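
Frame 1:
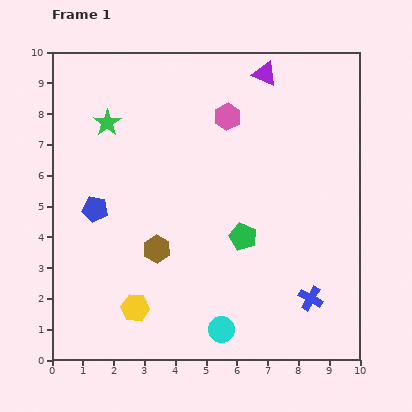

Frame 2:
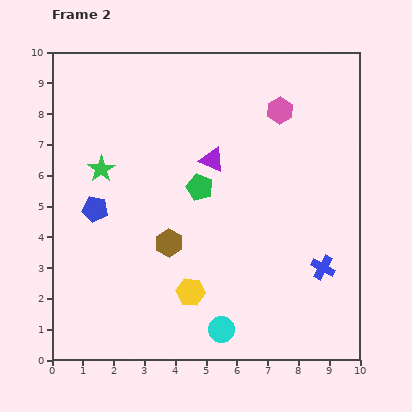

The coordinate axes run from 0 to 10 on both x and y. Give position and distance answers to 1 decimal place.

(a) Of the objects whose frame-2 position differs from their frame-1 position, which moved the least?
the brown hexagon

(moved 0.4)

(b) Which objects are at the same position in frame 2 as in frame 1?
the cyan circle, the blue pentagon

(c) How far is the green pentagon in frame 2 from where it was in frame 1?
2.1

The green pentagon moved from (6.2, 4.0) to (4.8, 5.6), a distance of √(1.4² + 1.6²) ≈ 2.1.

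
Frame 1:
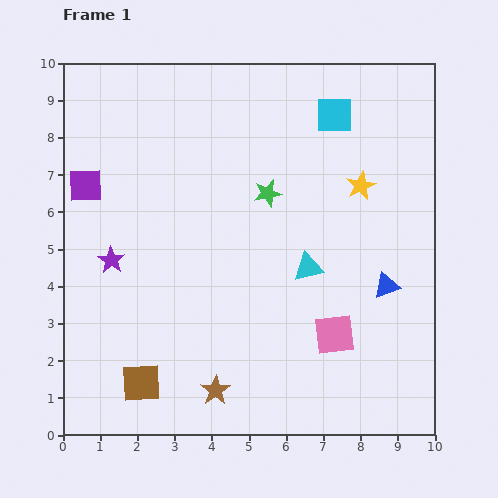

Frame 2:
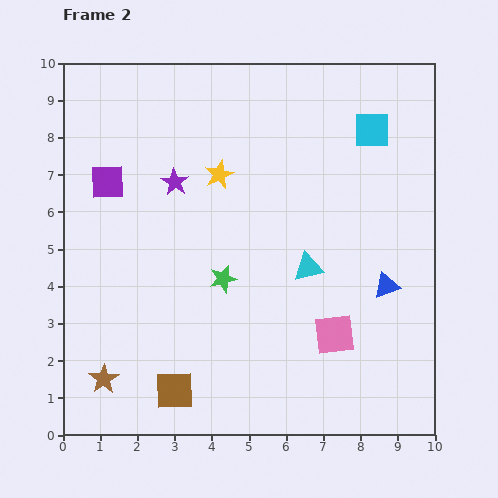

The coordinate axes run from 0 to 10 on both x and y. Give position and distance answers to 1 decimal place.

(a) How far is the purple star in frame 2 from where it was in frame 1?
2.7

The purple star moved from (1.3, 4.7) to (3.0, 6.8), a distance of √(1.7² + 2.1²) ≈ 2.7.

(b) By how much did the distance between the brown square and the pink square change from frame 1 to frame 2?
-0.8

Distance in frame 1: 5.4. Distance in frame 2: 4.6.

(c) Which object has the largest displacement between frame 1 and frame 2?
the yellow star

(moved 3.8; next 3.0)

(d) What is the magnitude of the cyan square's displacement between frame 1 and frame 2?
1.1

The cyan square moved from (7.3, 8.6) to (8.3, 8.2), a distance of √(1.0² + 0.4²) ≈ 1.1.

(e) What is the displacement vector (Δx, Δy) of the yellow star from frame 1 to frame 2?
(-3.8, 0.3)

The yellow star was at (8.0, 6.7) in frame 1 and (4.2, 7.0) in frame 2.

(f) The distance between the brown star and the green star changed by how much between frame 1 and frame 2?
-1.3

Distance in frame 1: 5.5. Distance in frame 2: 4.2.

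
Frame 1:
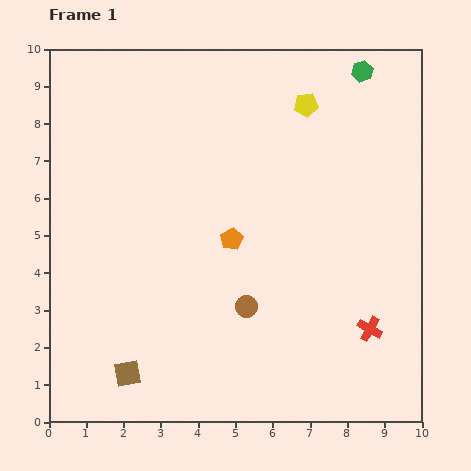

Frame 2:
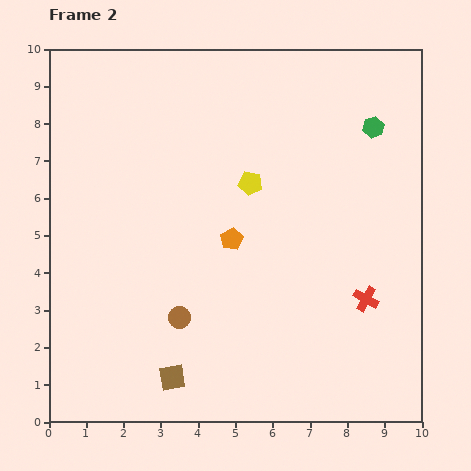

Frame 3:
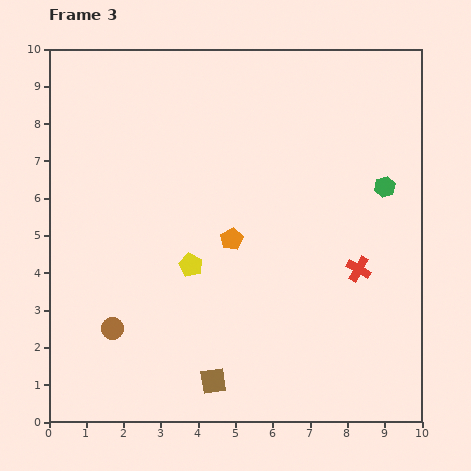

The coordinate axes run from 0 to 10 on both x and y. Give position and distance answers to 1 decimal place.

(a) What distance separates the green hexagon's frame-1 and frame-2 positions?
1.5

The green hexagon moved from (8.4, 9.4) to (8.7, 7.9), a distance of √(0.3² + 1.5²) ≈ 1.5.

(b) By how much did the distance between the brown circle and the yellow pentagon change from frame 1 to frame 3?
-2.9

Distance in frame 1: 5.6. Distance in frame 3: 2.7.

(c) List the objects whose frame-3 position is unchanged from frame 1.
the orange pentagon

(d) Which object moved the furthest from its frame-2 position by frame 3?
the yellow pentagon

(moved 2.7; next 1.8)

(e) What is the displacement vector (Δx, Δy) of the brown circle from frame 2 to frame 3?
(-1.8, -0.3)

The brown circle was at (3.5, 2.8) in frame 2 and (1.7, 2.5) in frame 3.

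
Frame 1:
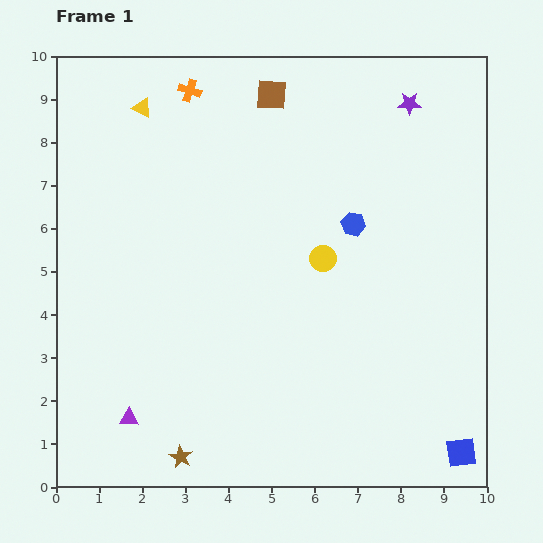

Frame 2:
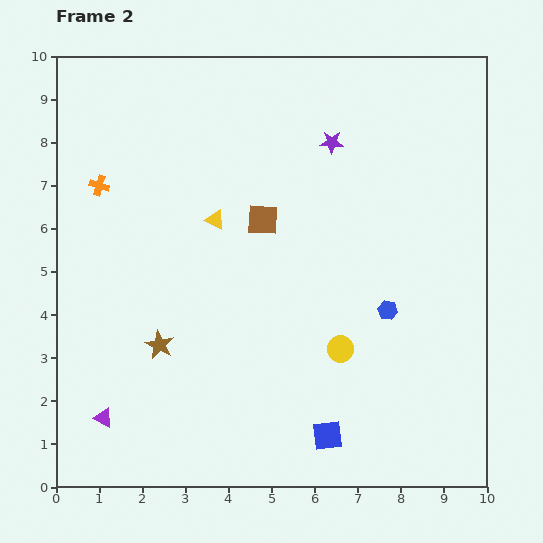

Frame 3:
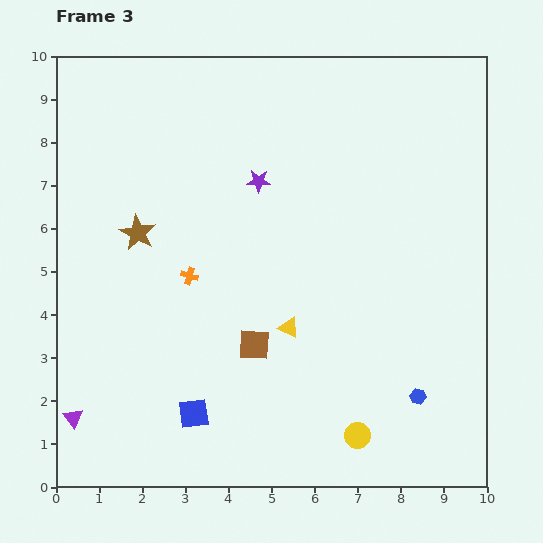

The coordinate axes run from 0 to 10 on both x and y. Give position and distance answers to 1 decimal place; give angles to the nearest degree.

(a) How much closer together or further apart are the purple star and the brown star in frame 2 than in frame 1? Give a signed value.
-3.6

Distance in frame 1: 9.8. Distance in frame 2: 6.2.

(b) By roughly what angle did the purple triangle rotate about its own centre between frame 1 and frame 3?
49° clockwise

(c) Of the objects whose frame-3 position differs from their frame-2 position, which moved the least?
the purple triangle

(moved 0.7)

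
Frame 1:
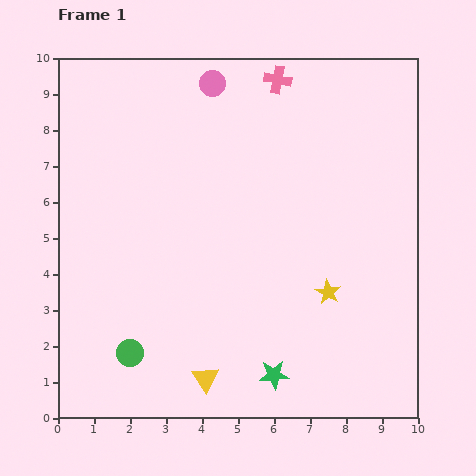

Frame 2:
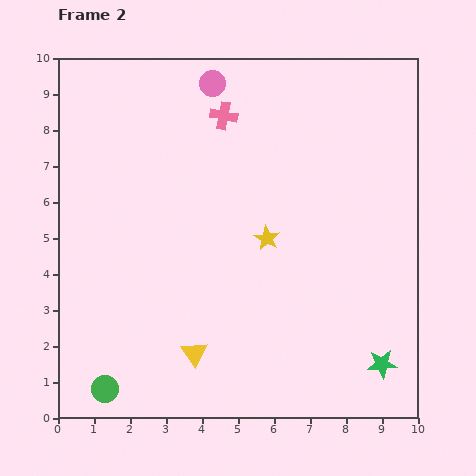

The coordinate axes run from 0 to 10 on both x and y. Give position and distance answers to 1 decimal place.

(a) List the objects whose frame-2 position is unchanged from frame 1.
the pink circle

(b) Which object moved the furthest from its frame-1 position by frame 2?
the green star

(moved 3.0; next 2.3)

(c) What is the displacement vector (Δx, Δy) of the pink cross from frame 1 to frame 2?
(-1.5, -1.0)

The pink cross was at (6.1, 9.4) in frame 1 and (4.6, 8.4) in frame 2.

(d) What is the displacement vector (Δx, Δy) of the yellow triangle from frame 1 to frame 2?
(-0.3, 0.7)

The yellow triangle was at (4.1, 1.1) in frame 1 and (3.8, 1.8) in frame 2.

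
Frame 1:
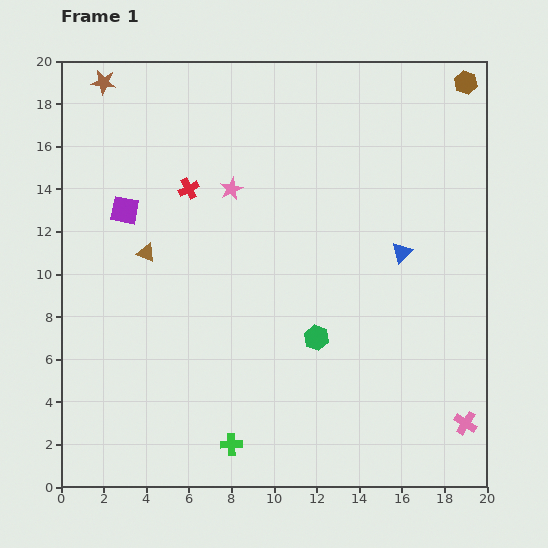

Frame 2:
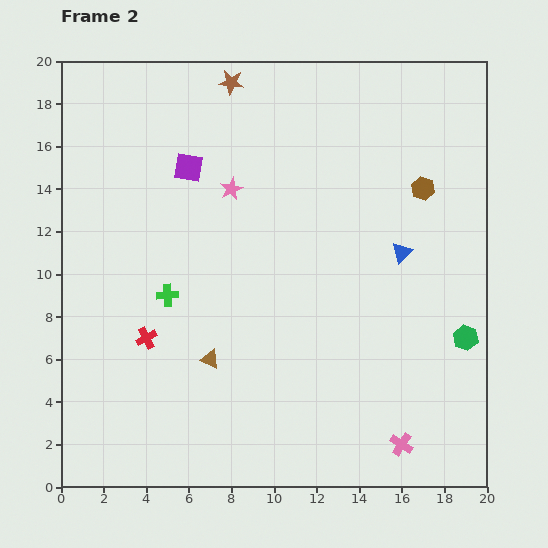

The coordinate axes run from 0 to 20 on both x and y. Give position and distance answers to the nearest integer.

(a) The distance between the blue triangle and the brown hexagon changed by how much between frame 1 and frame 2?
-6

Distance in frame 1: 9. Distance in frame 2: 3.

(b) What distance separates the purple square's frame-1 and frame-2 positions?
4

The purple square moved from (3, 13) to (6, 15), a distance of √(3² + 2²) ≈ 4.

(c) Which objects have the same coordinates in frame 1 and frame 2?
the pink star, the blue triangle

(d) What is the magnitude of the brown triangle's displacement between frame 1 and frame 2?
6

The brown triangle moved from (4, 11) to (7, 6), a distance of √(3² + 5²) ≈ 6.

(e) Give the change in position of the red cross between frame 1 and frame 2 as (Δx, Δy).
(-2, -7)

The red cross was at (6, 14) in frame 1 and (4, 7) in frame 2.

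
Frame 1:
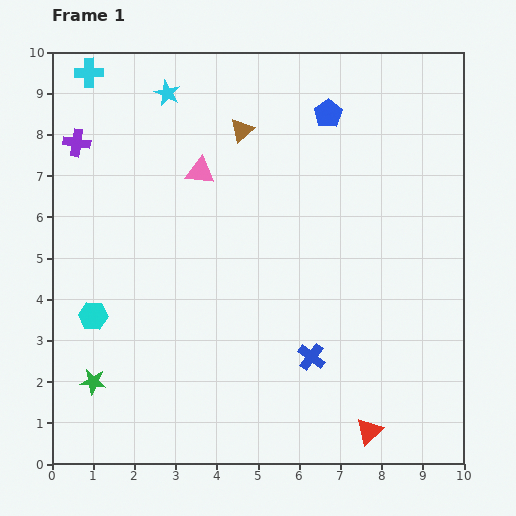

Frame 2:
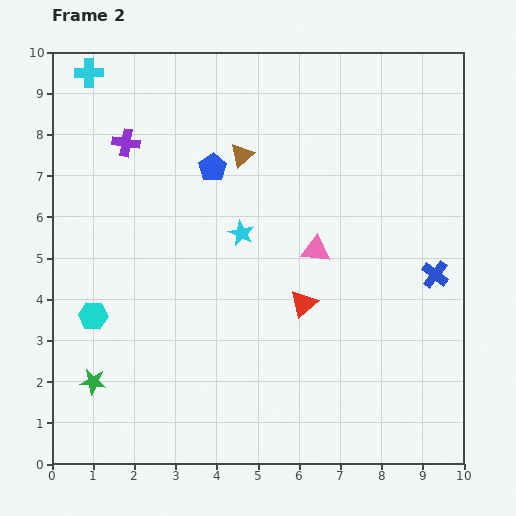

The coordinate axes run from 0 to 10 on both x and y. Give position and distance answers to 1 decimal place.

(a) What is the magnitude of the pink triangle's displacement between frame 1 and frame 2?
3.4

The pink triangle moved from (3.6, 7.1) to (6.4, 5.2), a distance of √(2.8² + 1.9²) ≈ 3.4.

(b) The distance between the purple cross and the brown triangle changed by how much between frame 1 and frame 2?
-1.2

Distance in frame 1: 4.0. Distance in frame 2: 2.8.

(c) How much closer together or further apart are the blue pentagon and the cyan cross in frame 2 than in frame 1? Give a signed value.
-2.1

Distance in frame 1: 5.9. Distance in frame 2: 3.8.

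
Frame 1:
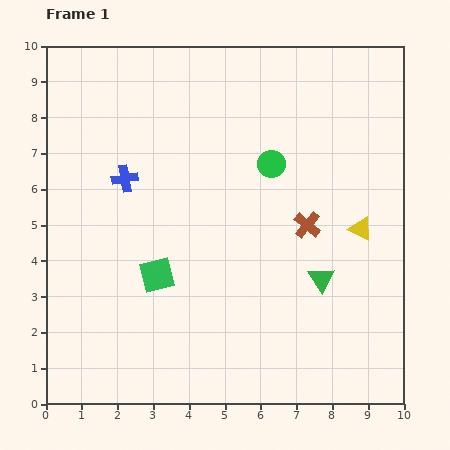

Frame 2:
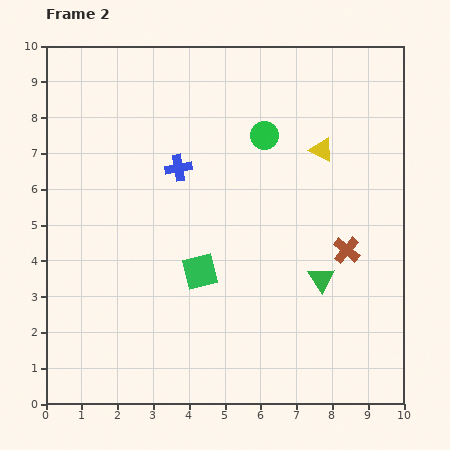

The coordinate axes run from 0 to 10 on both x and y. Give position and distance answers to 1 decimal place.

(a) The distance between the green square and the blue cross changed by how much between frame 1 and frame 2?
+0.2

Distance in frame 1: 2.8. Distance in frame 2: 3.0.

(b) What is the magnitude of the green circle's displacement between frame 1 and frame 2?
0.8

The green circle moved from (6.3, 6.7) to (6.1, 7.5), a distance of √(0.2² + 0.8²) ≈ 0.8.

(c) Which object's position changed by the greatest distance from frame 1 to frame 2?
the yellow triangle

(moved 2.5; next 1.5)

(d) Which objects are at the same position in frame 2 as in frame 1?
the green triangle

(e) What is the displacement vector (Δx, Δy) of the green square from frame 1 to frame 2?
(1.2, 0.1)

The green square was at (3.1, 3.6) in frame 1 and (4.3, 3.7) in frame 2.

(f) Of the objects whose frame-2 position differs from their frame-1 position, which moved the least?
the green circle

(moved 0.8)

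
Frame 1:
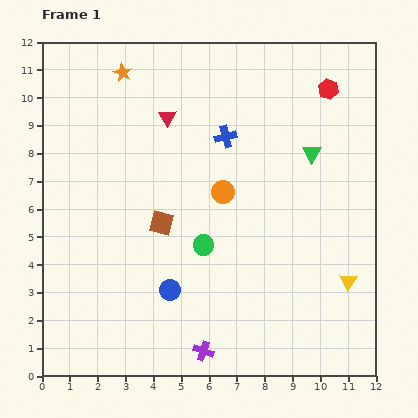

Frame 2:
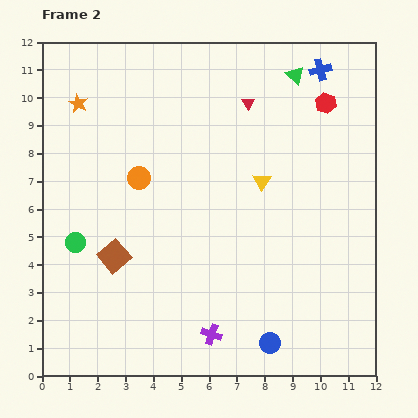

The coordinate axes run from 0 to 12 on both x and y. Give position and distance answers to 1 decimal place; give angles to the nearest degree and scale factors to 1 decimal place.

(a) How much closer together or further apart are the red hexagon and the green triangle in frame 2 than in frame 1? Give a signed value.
-0.9

Distance in frame 1: 2.4. Distance in frame 2: 1.5.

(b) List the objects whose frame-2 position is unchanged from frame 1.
none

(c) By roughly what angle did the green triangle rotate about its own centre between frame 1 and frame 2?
16° counter-clockwise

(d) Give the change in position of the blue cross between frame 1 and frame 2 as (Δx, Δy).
(3.4, 2.4)

The blue cross was at (6.6, 8.6) in frame 1 and (10.0, 11.0) in frame 2.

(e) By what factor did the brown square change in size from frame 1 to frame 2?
1.3×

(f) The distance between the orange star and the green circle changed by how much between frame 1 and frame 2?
-1.8

Distance in frame 1: 6.8. Distance in frame 2: 5.0.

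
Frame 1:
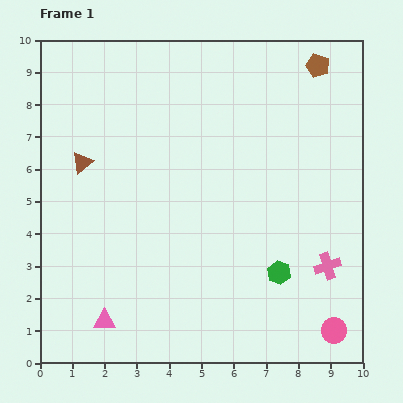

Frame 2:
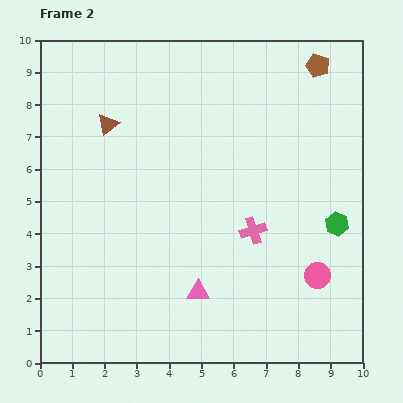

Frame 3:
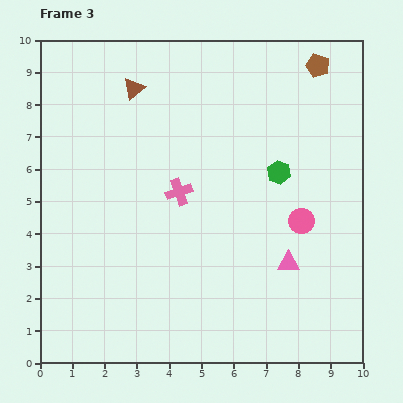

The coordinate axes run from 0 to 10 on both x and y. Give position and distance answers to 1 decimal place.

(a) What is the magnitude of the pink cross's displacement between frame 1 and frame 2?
2.5

The pink cross moved from (8.9, 3.0) to (6.6, 4.1), a distance of √(2.3² + 1.1²) ≈ 2.5.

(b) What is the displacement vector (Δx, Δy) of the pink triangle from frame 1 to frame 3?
(5.7, 1.8)

The pink triangle was at (2.0, 1.3) in frame 1 and (7.7, 3.1) in frame 3.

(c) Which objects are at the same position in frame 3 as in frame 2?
the brown pentagon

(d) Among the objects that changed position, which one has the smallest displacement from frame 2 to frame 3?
the brown triangle

(moved 1.4)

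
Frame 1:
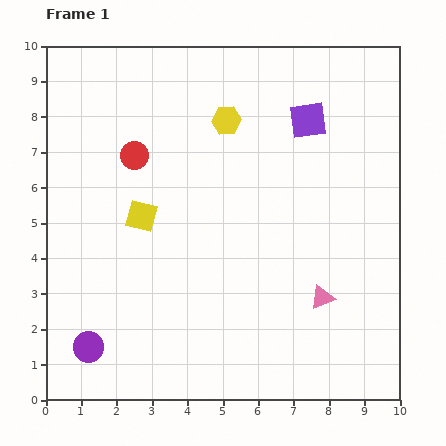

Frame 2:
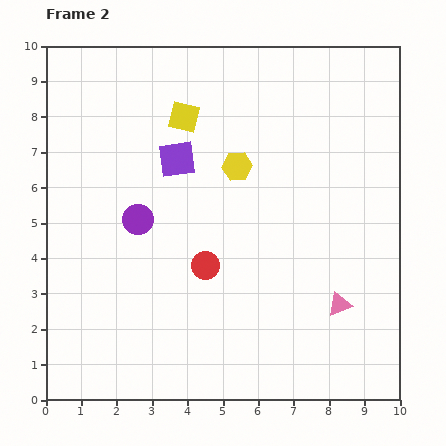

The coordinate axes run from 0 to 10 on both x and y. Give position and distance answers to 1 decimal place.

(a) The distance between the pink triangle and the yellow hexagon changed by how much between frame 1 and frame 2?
-0.8

Distance in frame 1: 5.7. Distance in frame 2: 4.9.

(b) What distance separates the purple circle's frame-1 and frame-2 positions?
3.9

The purple circle moved from (1.2, 1.5) to (2.6, 5.1), a distance of √(1.4² + 3.6²) ≈ 3.9.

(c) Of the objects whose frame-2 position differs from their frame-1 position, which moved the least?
the pink triangle

(moved 0.5)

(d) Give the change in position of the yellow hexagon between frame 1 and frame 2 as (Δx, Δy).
(0.3, -1.3)

The yellow hexagon was at (5.1, 7.9) in frame 1 and (5.4, 6.6) in frame 2.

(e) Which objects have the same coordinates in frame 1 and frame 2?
none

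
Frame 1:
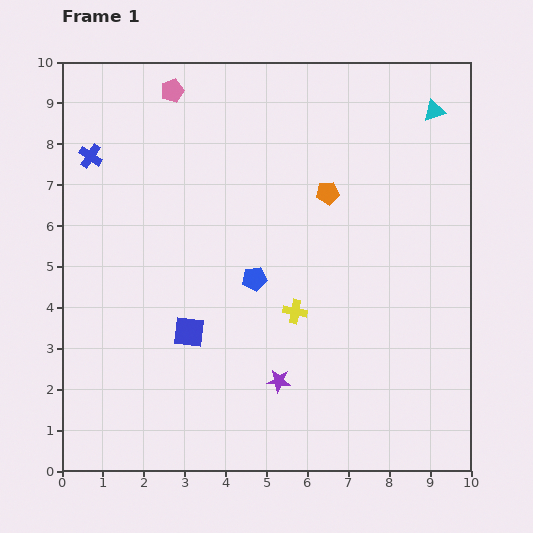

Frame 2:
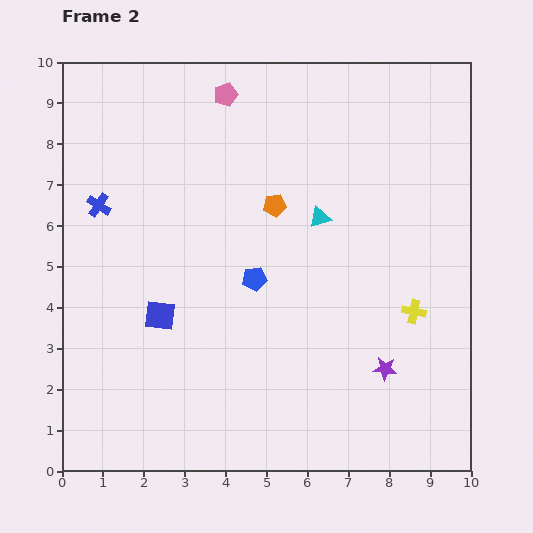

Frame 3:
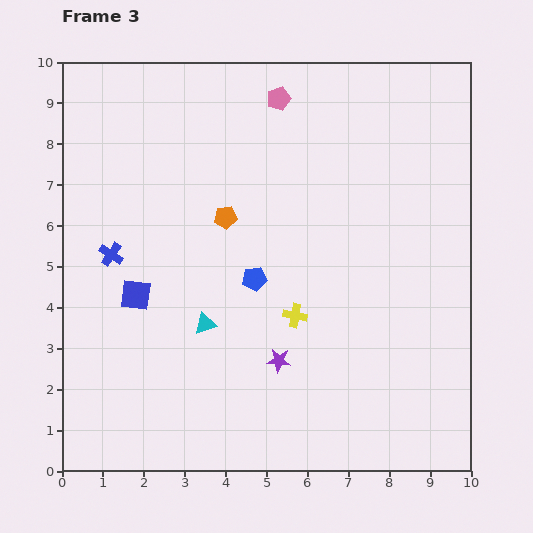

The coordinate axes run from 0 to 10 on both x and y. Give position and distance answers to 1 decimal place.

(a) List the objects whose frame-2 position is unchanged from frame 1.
the blue pentagon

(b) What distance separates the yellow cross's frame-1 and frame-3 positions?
0.1

The yellow cross moved from (5.7, 3.9) to (5.7, 3.8), a distance of √(0.0² + 0.1²) ≈ 0.1.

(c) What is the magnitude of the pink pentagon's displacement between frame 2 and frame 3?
1.3

The pink pentagon moved from (4.0, 9.2) to (5.3, 9.1), a distance of √(1.3² + 0.1²) ≈ 1.3.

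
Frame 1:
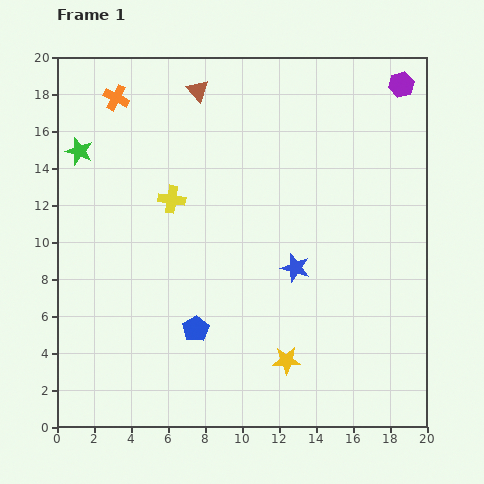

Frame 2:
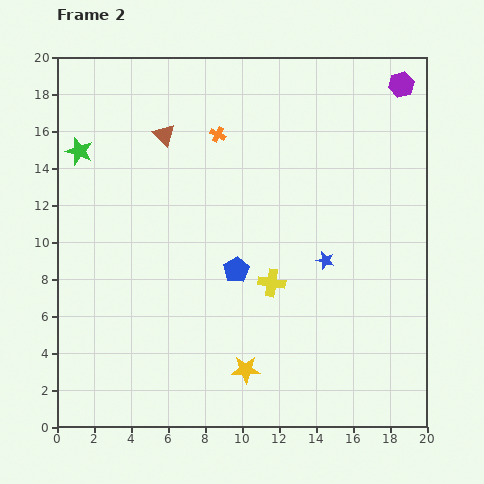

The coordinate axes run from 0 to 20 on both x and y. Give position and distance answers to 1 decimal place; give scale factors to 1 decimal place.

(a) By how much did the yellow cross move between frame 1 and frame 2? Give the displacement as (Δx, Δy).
(5.4, -4.5)

The yellow cross was at (6.2, 12.3) in frame 1 and (11.6, 7.8) in frame 2.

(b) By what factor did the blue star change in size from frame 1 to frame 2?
0.6×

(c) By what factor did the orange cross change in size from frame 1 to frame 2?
0.6×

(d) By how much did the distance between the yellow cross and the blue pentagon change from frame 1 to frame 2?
-5.1

Distance in frame 1: 7.1. Distance in frame 2: 2.0.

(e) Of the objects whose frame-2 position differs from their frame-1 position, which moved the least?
the blue star

(moved 1.6)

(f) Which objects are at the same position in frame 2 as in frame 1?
the purple hexagon, the green star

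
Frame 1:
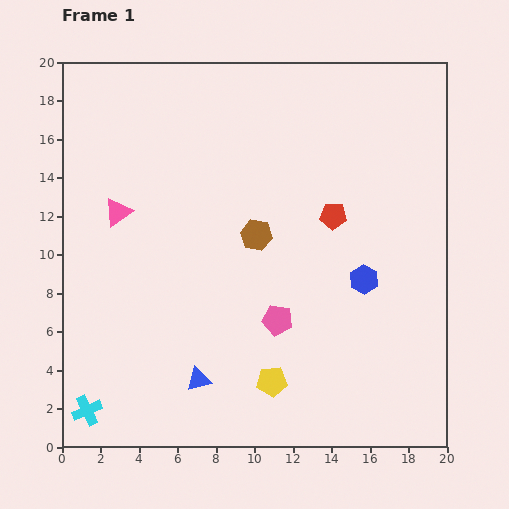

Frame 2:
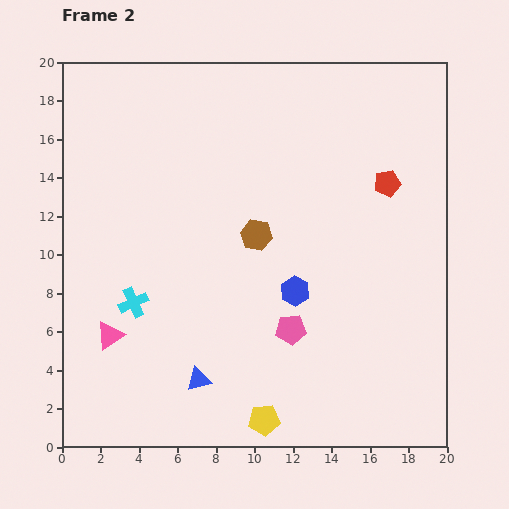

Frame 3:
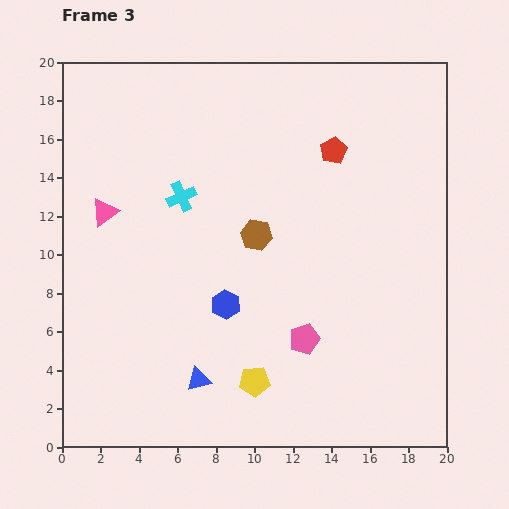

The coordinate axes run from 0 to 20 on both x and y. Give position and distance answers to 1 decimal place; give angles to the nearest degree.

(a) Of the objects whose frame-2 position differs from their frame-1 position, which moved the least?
the pink pentagon

(moved 0.9)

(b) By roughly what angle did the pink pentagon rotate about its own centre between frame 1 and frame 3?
30° counter-clockwise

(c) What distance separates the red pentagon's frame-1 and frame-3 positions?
3.4

The red pentagon moved from (14.1, 12.0) to (14.1, 15.4), a distance of √(0.0² + 3.4²) ≈ 3.4.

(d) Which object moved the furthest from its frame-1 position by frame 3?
the cyan cross

(moved 12.1; next 7.3)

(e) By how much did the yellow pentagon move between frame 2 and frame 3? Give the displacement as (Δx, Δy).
(-0.5, 2.0)

The yellow pentagon was at (10.5, 1.4) in frame 2 and (10.0, 3.4) in frame 3.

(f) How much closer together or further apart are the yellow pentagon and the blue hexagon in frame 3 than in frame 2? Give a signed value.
-2.6

Distance in frame 2: 6.9. Distance in frame 3: 4.3.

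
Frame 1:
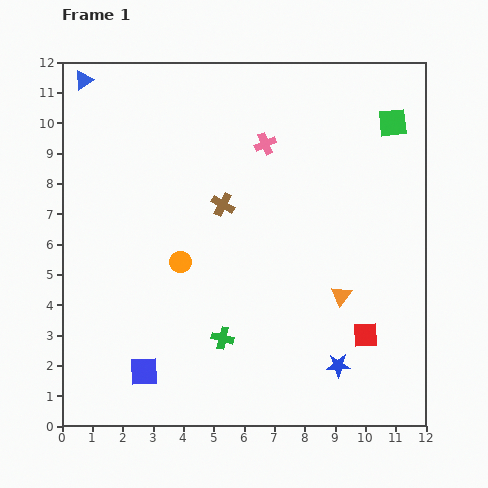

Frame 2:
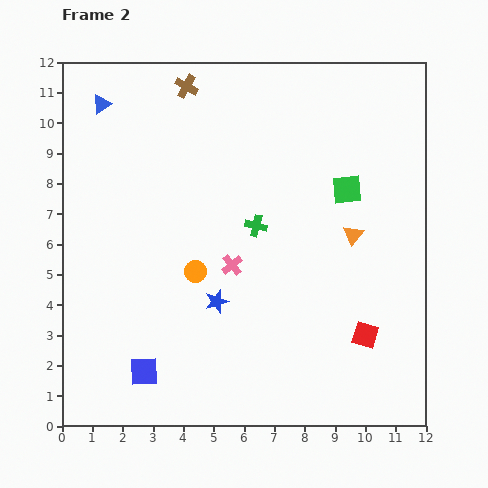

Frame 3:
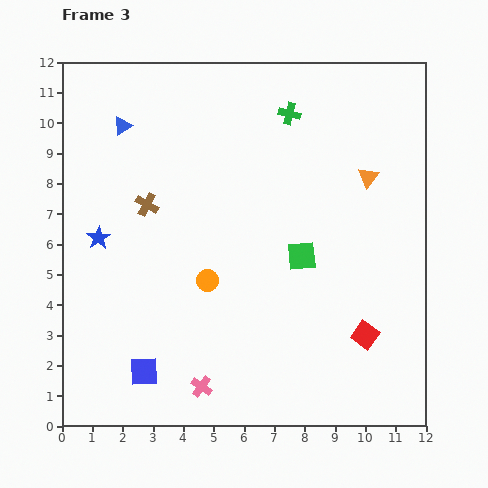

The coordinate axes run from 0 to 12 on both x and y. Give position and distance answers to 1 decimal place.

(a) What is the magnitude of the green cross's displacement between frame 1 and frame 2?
3.9

The green cross moved from (5.3, 2.9) to (6.4, 6.6), a distance of √(1.1² + 3.7²) ≈ 3.9.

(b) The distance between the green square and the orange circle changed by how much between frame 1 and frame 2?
-2.7

Distance in frame 1: 8.4. Distance in frame 2: 5.7.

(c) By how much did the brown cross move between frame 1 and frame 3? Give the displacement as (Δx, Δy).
(-2.5, 0.0)

The brown cross was at (5.3, 7.3) in frame 1 and (2.8, 7.3) in frame 3.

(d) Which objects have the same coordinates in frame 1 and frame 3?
the red square, the blue square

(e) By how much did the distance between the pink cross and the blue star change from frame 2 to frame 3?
+4.7

Distance in frame 2: 1.3. Distance in frame 3: 6.0.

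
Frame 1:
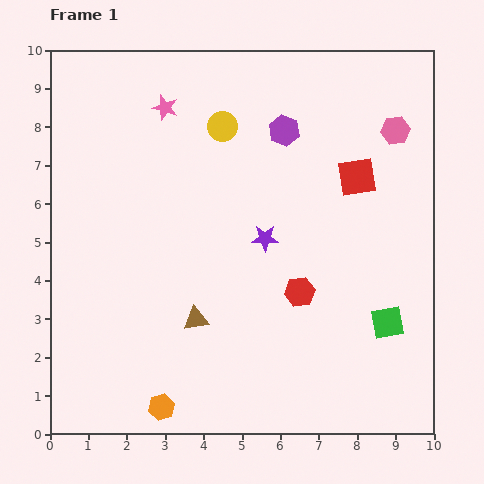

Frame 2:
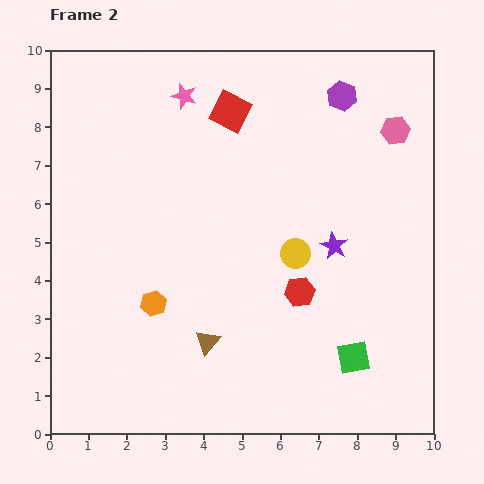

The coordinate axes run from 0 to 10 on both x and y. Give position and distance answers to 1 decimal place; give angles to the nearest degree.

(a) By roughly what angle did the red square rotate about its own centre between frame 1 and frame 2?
35° clockwise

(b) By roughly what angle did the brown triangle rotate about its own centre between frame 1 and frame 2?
41° counter-clockwise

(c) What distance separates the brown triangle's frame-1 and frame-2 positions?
0.7

The brown triangle moved from (3.8, 3.0) to (4.1, 2.4), a distance of √(0.3² + 0.6²) ≈ 0.7.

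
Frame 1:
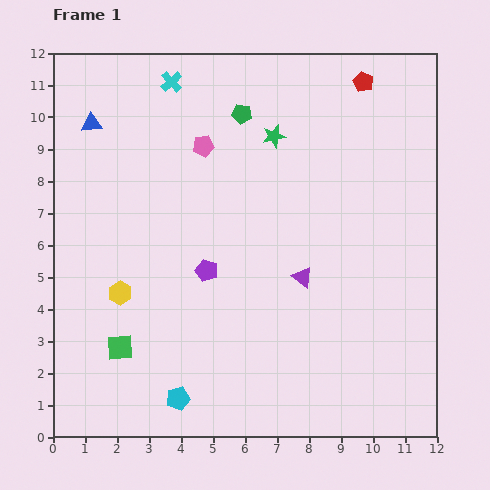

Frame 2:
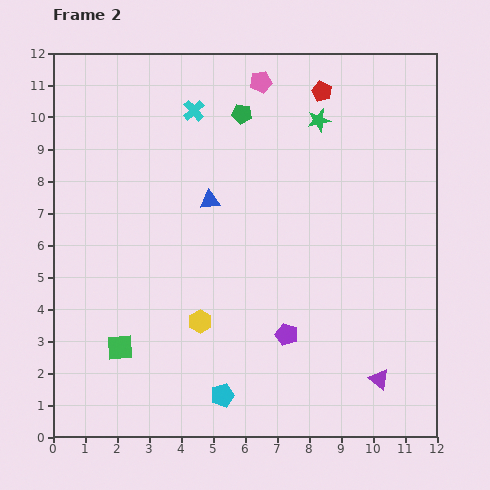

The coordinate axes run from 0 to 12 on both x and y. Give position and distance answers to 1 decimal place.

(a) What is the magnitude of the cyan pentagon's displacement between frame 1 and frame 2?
1.4

The cyan pentagon moved from (3.9, 1.2) to (5.3, 1.3), a distance of √(1.4² + 0.1²) ≈ 1.4.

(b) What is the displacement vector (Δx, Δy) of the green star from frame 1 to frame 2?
(1.4, 0.5)

The green star was at (6.9, 9.4) in frame 1 and (8.3, 9.9) in frame 2.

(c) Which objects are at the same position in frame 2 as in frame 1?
the green square, the green pentagon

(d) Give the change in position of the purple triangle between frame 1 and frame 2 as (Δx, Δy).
(2.4, -3.2)

The purple triangle was at (7.8, 5.0) in frame 1 and (10.2, 1.8) in frame 2.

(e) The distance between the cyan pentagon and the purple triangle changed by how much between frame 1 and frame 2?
-0.5

Distance in frame 1: 5.4. Distance in frame 2: 4.9.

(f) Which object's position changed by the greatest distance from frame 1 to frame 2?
the blue triangle

(moved 4.4; next 4.0)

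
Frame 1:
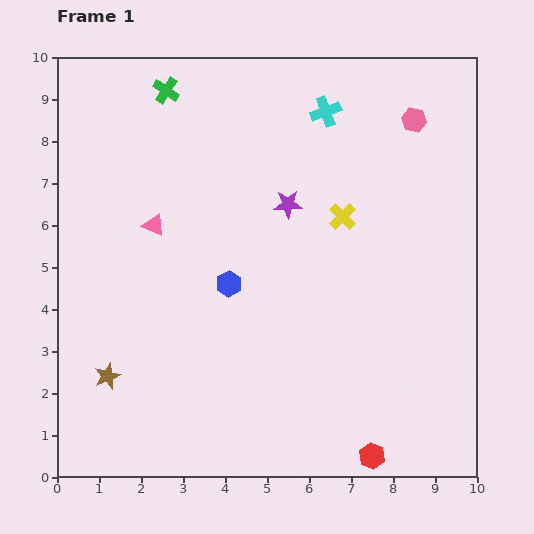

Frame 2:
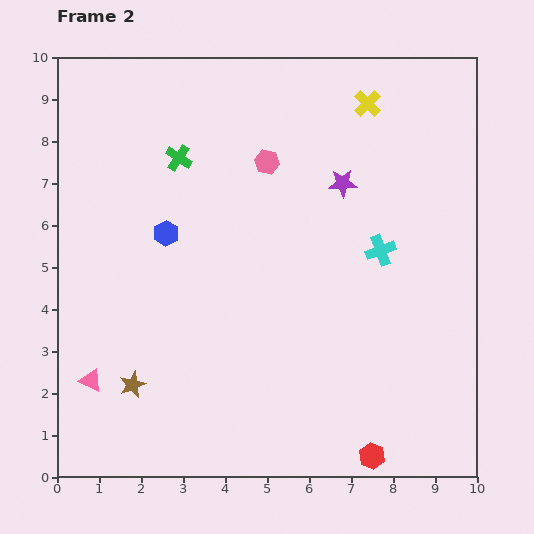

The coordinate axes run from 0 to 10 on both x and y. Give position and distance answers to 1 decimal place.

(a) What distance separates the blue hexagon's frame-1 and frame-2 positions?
1.9

The blue hexagon moved from (4.1, 4.6) to (2.6, 5.8), a distance of √(1.5² + 1.2²) ≈ 1.9.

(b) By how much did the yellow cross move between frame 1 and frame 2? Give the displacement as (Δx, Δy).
(0.6, 2.7)

The yellow cross was at (6.8, 6.2) in frame 1 and (7.4, 8.9) in frame 2.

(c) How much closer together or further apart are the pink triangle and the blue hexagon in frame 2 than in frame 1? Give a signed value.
+1.6

Distance in frame 1: 2.3. Distance in frame 2: 3.9.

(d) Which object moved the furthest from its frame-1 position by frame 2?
the pink triangle

(moved 4.0; next 3.6)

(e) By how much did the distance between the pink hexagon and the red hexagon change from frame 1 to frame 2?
-0.7

Distance in frame 1: 8.1. Distance in frame 2: 7.4.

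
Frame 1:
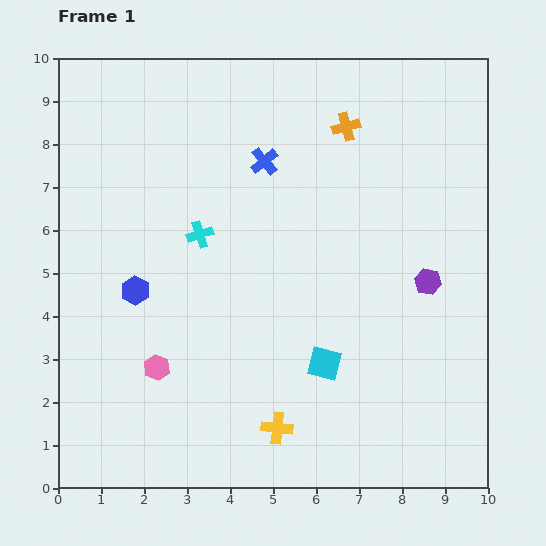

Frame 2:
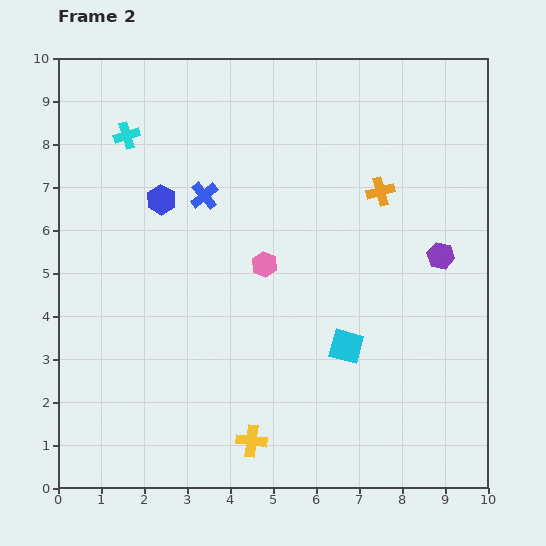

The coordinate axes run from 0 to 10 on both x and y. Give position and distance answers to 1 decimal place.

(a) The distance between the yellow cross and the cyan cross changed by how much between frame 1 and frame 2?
+2.9

Distance in frame 1: 4.8. Distance in frame 2: 7.7.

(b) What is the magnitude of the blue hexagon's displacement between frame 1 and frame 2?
2.2

The blue hexagon moved from (1.8, 4.6) to (2.4, 6.7), a distance of √(0.6² + 2.1²) ≈ 2.2.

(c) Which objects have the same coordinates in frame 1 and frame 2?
none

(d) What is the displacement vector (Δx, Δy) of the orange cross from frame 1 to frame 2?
(0.8, -1.5)

The orange cross was at (6.7, 8.4) in frame 1 and (7.5, 6.9) in frame 2.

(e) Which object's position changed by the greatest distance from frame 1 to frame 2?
the pink hexagon

(moved 3.5; next 2.9)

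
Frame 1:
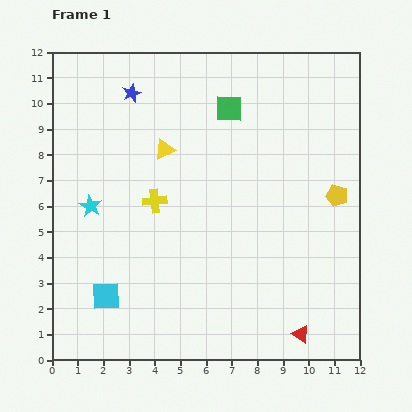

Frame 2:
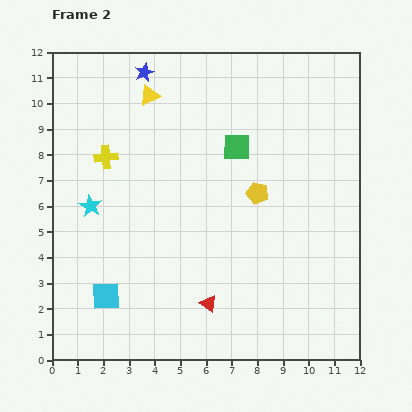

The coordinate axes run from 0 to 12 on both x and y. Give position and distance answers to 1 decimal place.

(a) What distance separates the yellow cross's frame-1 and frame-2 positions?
2.5

The yellow cross moved from (4.0, 6.2) to (2.1, 7.9), a distance of √(1.9² + 1.7²) ≈ 2.5.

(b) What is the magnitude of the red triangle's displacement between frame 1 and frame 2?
3.8

The red triangle moved from (9.7, 1.0) to (6.1, 2.2), a distance of √(3.6² + 1.2²) ≈ 3.8.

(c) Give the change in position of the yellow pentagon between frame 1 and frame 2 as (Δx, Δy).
(-3.1, 0.1)

The yellow pentagon was at (11.1, 6.4) in frame 1 and (8.0, 6.5) in frame 2.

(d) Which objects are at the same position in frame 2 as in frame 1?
the cyan square, the cyan star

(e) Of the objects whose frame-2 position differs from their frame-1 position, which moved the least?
the blue star

(moved 0.9)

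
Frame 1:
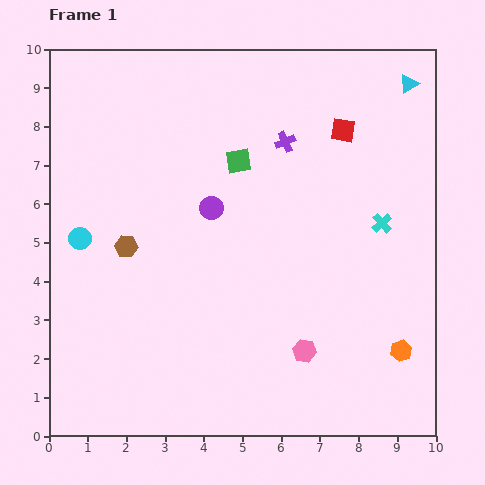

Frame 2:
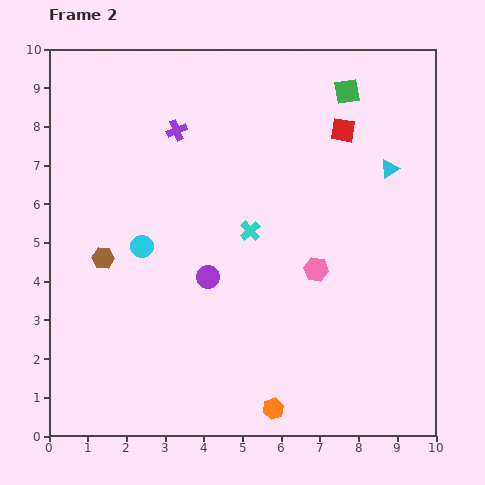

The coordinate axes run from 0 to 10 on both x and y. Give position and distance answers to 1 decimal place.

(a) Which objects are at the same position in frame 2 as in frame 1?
the red square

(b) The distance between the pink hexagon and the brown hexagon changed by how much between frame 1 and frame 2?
+0.2

Distance in frame 1: 5.3. Distance in frame 2: 5.5.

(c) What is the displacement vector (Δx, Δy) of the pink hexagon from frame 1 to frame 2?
(0.3, 2.1)

The pink hexagon was at (6.6, 2.2) in frame 1 and (6.9, 4.3) in frame 2.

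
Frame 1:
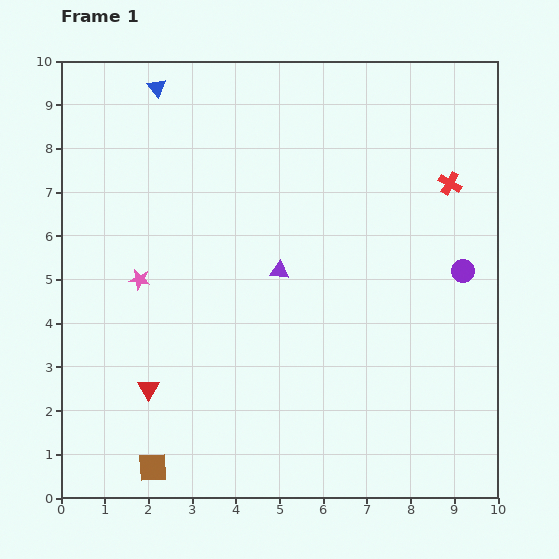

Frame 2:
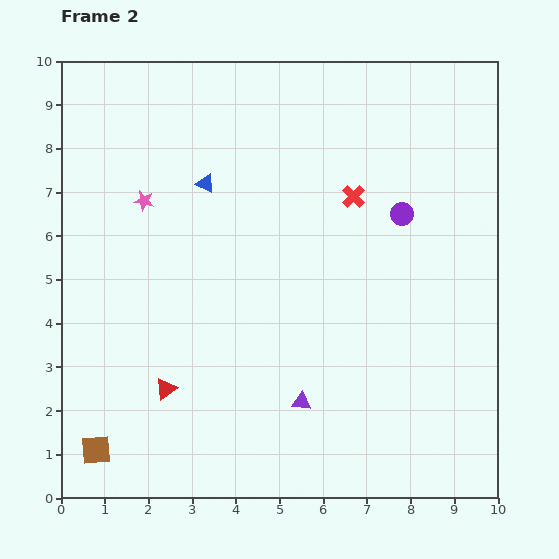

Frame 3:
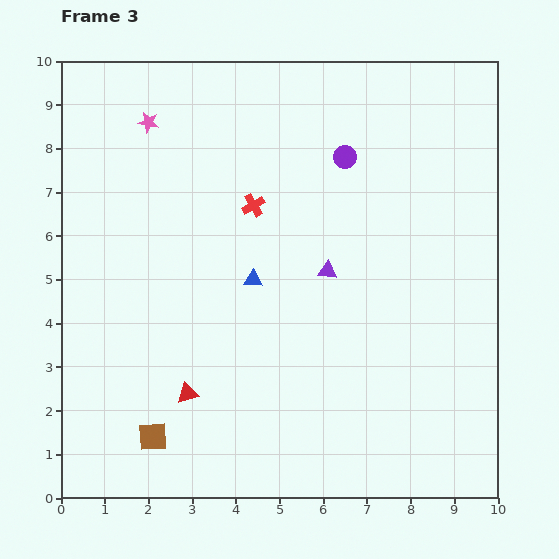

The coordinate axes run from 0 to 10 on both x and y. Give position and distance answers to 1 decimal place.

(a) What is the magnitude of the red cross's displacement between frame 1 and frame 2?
2.2

The red cross moved from (8.9, 7.2) to (6.7, 6.9), a distance of √(2.2² + 0.3²) ≈ 2.2.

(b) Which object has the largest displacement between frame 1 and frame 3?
the blue triangle

(moved 4.9; next 4.5)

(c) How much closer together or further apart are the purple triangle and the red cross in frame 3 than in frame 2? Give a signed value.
-2.6

Distance in frame 2: 4.9. Distance in frame 3: 2.3.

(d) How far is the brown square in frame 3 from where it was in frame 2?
1.3

The brown square moved from (0.8, 1.1) to (2.1, 1.4), a distance of √(1.3² + 0.3²) ≈ 1.3.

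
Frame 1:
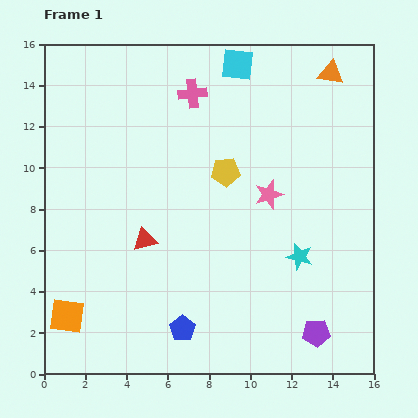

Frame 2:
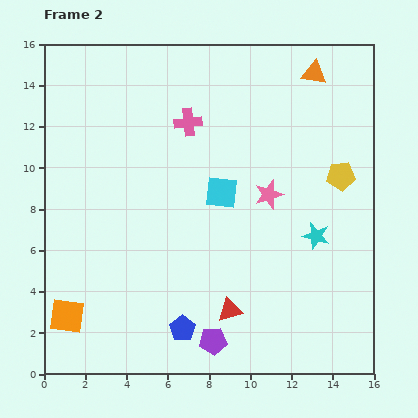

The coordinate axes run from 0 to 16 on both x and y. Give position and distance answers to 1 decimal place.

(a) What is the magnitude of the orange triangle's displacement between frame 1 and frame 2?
0.8

The orange triangle moved from (13.9, 14.6) to (13.1, 14.6), a distance of √(0.8² + 0.0²) ≈ 0.8.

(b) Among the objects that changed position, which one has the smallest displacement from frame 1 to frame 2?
the orange triangle

(moved 0.8)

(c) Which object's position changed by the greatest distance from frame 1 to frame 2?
the cyan square

(moved 6.3; next 5.6)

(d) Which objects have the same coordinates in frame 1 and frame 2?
the blue pentagon, the pink star, the orange square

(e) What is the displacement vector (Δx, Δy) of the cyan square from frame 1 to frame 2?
(-0.8, -6.2)

The cyan square was at (9.4, 15.0) in frame 1 and (8.6, 8.8) in frame 2.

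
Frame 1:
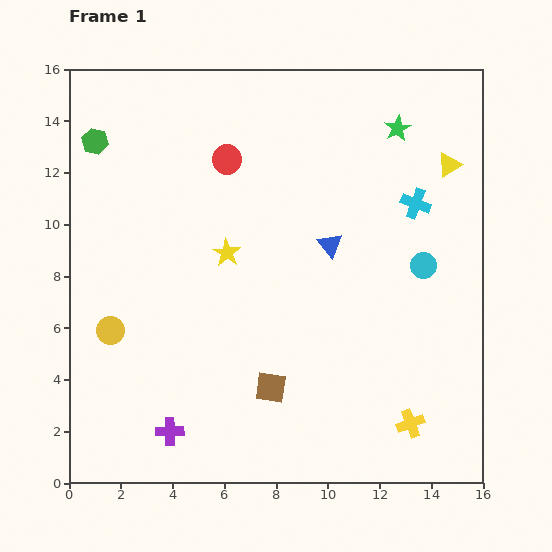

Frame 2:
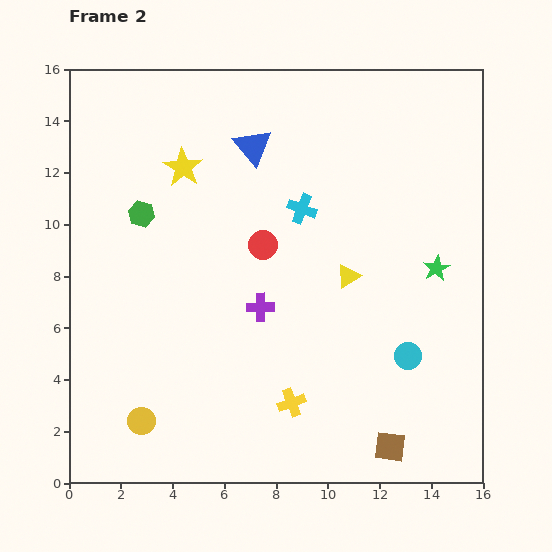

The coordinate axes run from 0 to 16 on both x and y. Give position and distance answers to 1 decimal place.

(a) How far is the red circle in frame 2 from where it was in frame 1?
3.6

The red circle moved from (6.1, 12.5) to (7.5, 9.2), a distance of √(1.4² + 3.3²) ≈ 3.6.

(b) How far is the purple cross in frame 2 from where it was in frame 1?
5.9

The purple cross moved from (3.9, 2.0) to (7.4, 6.8), a distance of √(3.5² + 4.8²) ≈ 5.9.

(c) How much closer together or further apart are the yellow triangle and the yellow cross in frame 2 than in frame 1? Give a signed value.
-4.7

Distance in frame 1: 10.1. Distance in frame 2: 5.4.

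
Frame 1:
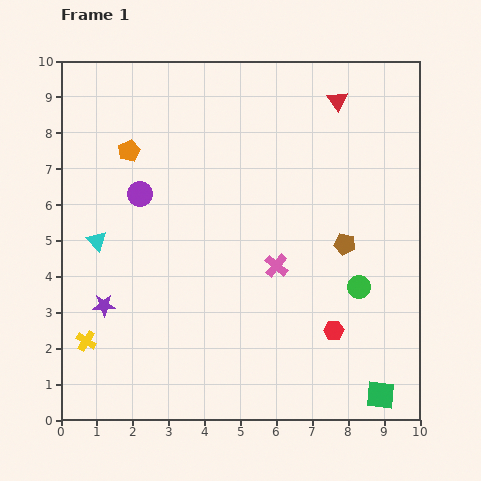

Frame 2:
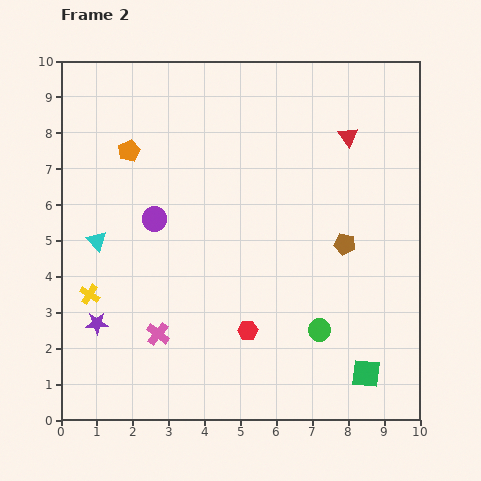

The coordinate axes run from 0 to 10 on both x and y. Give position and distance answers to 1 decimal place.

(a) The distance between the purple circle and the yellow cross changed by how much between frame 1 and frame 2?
-1.6

Distance in frame 1: 4.4. Distance in frame 2: 2.8.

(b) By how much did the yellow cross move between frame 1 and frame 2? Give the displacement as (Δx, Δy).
(0.1, 1.3)

The yellow cross was at (0.7, 2.2) in frame 1 and (0.8, 3.5) in frame 2.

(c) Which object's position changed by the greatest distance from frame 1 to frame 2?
the pink cross

(moved 3.8; next 2.4)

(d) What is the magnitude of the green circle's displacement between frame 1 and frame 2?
1.6

The green circle moved from (8.3, 3.7) to (7.2, 2.5), a distance of √(1.1² + 1.2²) ≈ 1.6.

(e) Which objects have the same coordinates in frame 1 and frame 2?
the brown pentagon, the cyan triangle, the orange pentagon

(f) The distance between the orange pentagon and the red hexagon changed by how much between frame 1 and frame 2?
-1.6

Distance in frame 1: 7.6. Distance in frame 2: 6.0.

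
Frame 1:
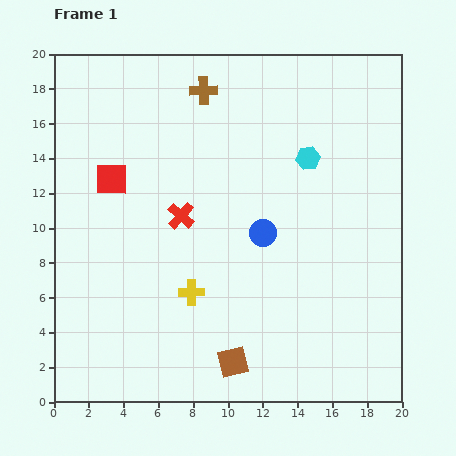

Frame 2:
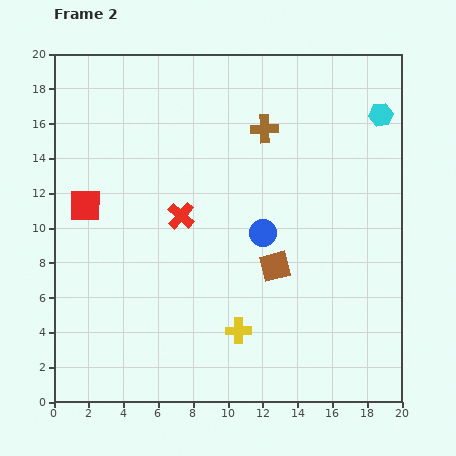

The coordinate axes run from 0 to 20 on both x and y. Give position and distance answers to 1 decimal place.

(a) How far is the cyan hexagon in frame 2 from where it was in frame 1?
4.9

The cyan hexagon moved from (14.6, 14.0) to (18.8, 16.5), a distance of √(4.2² + 2.5²) ≈ 4.9.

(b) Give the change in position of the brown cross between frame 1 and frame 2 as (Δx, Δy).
(3.5, -2.2)

The brown cross was at (8.6, 17.9) in frame 1 and (12.1, 15.7) in frame 2.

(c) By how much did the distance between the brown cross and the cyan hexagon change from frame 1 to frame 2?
-0.5

Distance in frame 1: 7.2. Distance in frame 2: 6.7.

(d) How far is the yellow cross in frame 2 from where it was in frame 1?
3.5

The yellow cross moved from (7.9, 6.3) to (10.6, 4.1), a distance of √(2.7² + 2.2²) ≈ 3.5.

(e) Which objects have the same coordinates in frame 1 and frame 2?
the blue circle, the red cross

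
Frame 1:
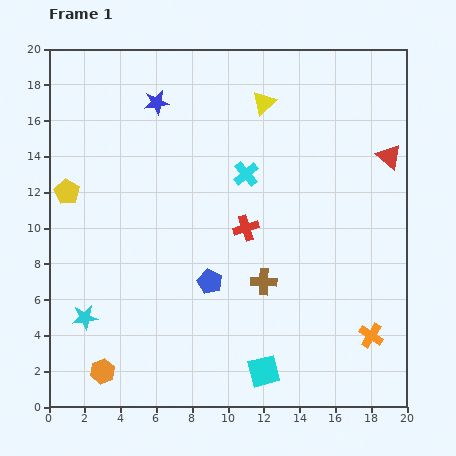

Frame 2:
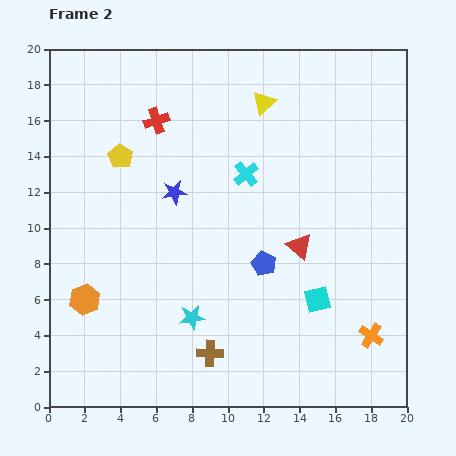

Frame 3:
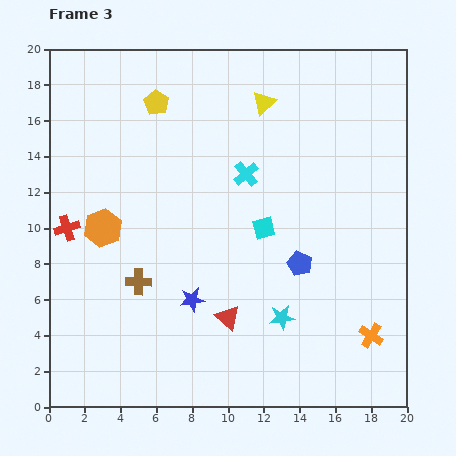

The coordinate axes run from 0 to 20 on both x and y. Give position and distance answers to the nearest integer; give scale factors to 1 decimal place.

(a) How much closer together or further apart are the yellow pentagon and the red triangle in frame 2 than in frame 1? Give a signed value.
-7

Distance in frame 1: 18. Distance in frame 2: 11.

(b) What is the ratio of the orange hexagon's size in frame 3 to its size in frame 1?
1.5×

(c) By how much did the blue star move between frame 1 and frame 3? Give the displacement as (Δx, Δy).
(2, -11)

The blue star was at (6, 17) in frame 1 and (8, 6) in frame 3.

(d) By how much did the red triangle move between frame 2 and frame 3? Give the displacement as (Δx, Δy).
(-4, -4)

The red triangle was at (14, 9) in frame 2 and (10, 5) in frame 3.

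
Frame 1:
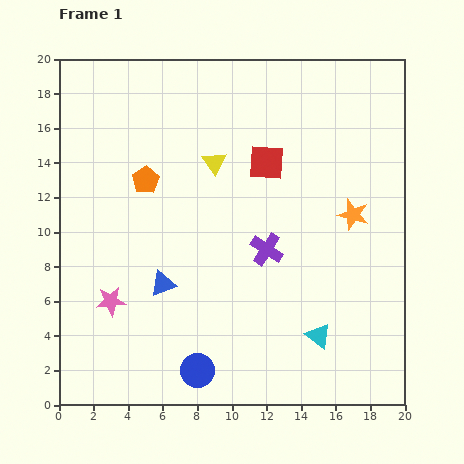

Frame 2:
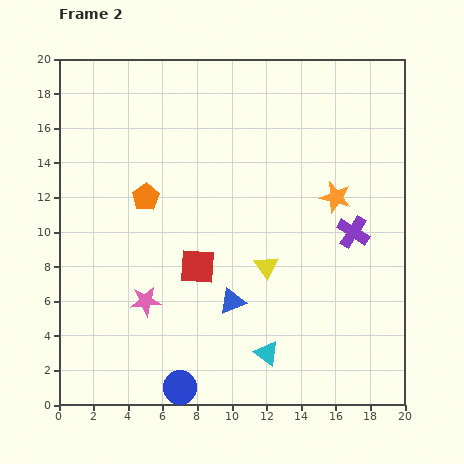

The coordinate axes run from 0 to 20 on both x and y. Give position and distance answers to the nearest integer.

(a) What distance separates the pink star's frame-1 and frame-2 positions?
2

The pink star moved from (3, 6) to (5, 6), a distance of √(2² + 0²) ≈ 2.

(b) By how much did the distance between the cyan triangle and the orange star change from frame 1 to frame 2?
+3

Distance in frame 1: 7. Distance in frame 2: 10.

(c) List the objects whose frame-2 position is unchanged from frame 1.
none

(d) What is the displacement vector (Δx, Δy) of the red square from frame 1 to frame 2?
(-4, -6)

The red square was at (12, 14) in frame 1 and (8, 8) in frame 2.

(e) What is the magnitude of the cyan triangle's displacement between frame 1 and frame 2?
3

The cyan triangle moved from (15, 4) to (12, 3), a distance of √(3² + 1²) ≈ 3.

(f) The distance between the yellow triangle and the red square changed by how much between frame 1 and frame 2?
+1

Distance in frame 1: 3. Distance in frame 2: 4.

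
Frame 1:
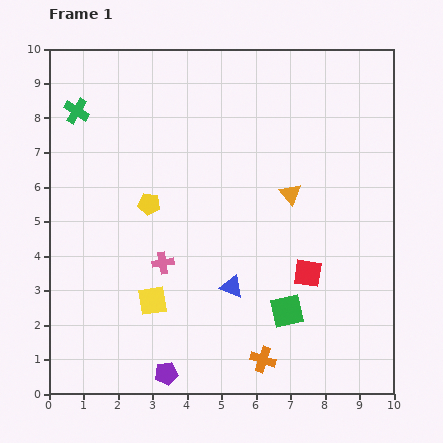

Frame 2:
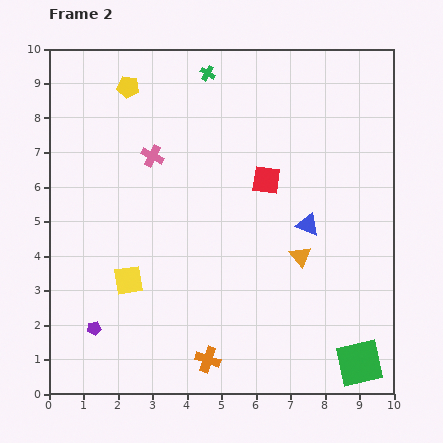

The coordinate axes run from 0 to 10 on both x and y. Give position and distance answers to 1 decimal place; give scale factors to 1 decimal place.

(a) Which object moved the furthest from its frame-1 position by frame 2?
the green cross

(moved 4.0; next 3.5)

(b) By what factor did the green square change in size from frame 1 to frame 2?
1.4×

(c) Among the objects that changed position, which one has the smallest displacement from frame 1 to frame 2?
the yellow square

(moved 0.9)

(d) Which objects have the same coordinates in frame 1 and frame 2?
none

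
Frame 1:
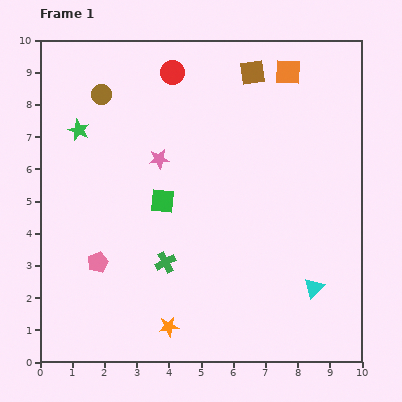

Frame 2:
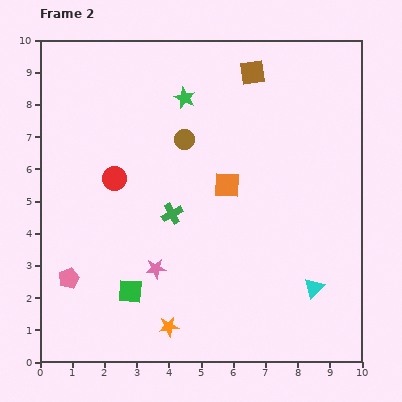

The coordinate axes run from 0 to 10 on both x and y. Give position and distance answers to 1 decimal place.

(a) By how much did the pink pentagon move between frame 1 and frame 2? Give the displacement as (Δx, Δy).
(-0.9, -0.5)

The pink pentagon was at (1.8, 3.1) in frame 1 and (0.9, 2.6) in frame 2.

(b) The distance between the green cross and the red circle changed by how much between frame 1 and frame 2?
-3.8

Distance in frame 1: 5.9. Distance in frame 2: 2.1.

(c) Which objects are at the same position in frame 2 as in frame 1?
the cyan triangle, the orange star, the brown square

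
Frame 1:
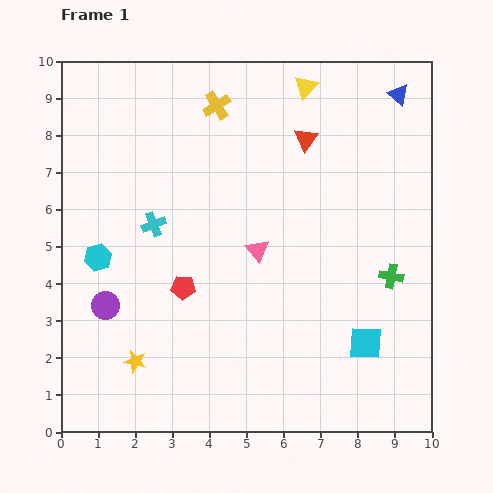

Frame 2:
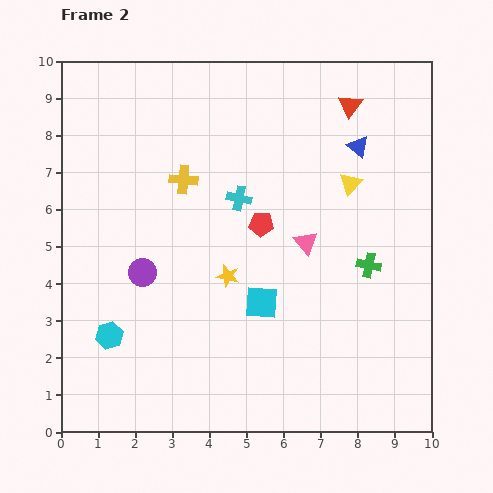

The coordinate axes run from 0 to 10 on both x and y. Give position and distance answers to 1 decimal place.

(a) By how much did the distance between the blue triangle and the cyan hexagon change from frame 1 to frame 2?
-0.8

Distance in frame 1: 9.2. Distance in frame 2: 8.4.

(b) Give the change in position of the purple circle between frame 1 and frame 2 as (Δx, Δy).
(1.0, 0.9)

The purple circle was at (1.2, 3.4) in frame 1 and (2.2, 4.3) in frame 2.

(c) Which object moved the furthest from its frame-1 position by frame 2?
the yellow star

(moved 3.4; next 3.0)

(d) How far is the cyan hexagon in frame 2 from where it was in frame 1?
2.1

The cyan hexagon moved from (1.0, 4.7) to (1.3, 2.6), a distance of √(0.3² + 2.1²) ≈ 2.1.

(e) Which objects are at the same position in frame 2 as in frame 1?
none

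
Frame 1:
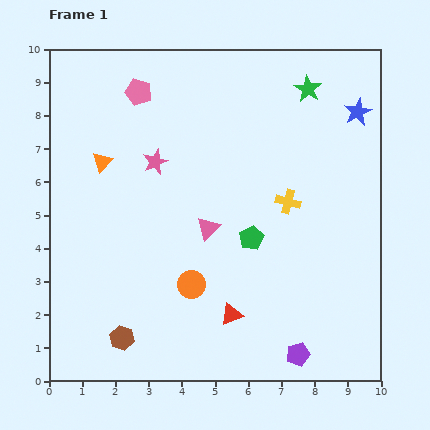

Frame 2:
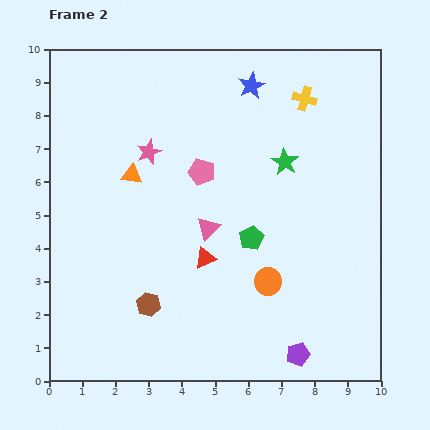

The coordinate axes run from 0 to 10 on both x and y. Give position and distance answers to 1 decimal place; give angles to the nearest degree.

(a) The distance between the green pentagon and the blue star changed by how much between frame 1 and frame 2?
-0.4

Distance in frame 1: 5.0. Distance in frame 2: 4.6.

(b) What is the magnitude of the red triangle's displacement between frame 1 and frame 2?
1.9

The red triangle moved from (5.5, 2.0) to (4.7, 3.7), a distance of √(0.8² + 1.7²) ≈ 1.9.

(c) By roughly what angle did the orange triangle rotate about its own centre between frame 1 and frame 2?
53° clockwise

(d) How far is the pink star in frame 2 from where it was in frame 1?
0.4

The pink star moved from (3.2, 6.6) to (3.0, 6.9), a distance of √(0.2² + 0.3²) ≈ 0.4.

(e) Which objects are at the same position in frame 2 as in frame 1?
the purple pentagon, the green pentagon, the pink triangle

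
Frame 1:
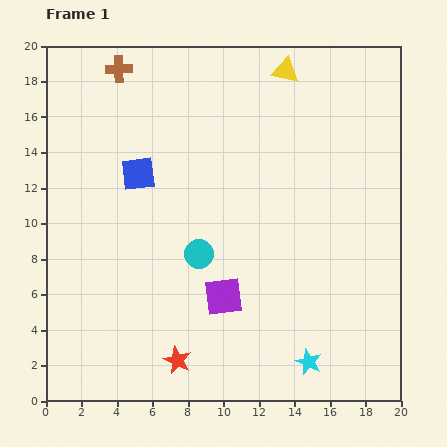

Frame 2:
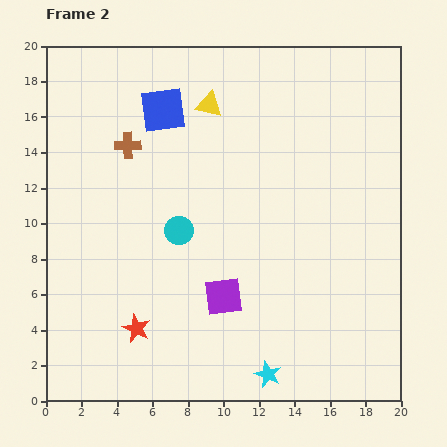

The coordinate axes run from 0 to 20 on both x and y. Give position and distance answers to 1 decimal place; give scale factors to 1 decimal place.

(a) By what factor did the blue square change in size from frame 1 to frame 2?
1.3×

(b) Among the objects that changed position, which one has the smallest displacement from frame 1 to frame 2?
the cyan circle

(moved 1.7)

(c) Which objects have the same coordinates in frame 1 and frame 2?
the purple square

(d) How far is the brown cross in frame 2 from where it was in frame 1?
4.3

The brown cross moved from (4.1, 18.7) to (4.6, 14.4), a distance of √(0.5² + 4.3²) ≈ 4.3.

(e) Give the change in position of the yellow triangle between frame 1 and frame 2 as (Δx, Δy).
(-4.3, -1.9)

The yellow triangle was at (13.5, 18.6) in frame 1 and (9.2, 16.7) in frame 2.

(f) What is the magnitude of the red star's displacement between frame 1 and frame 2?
2.9

The red star moved from (7.4, 2.3) to (5.1, 4.1), a distance of √(2.3² + 1.8²) ≈ 2.9.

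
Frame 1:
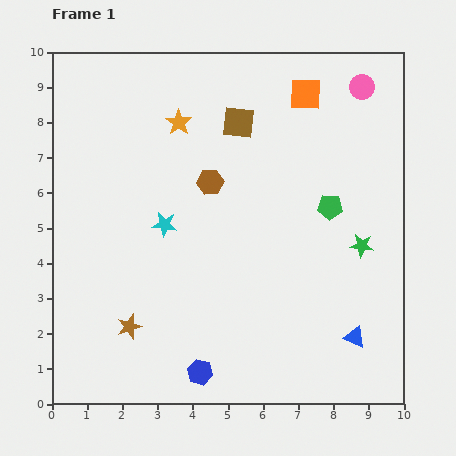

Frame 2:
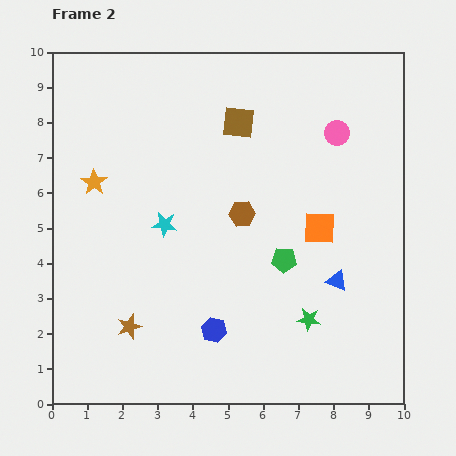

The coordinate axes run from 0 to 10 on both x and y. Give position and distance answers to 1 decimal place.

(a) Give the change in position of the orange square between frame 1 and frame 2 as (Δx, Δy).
(0.4, -3.8)

The orange square was at (7.2, 8.8) in frame 1 and (7.6, 5.0) in frame 2.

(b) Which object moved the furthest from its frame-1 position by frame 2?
the orange square

(moved 3.8; next 2.9)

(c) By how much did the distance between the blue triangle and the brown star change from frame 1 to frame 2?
-0.4

Distance in frame 1: 6.4. Distance in frame 2: 6.0.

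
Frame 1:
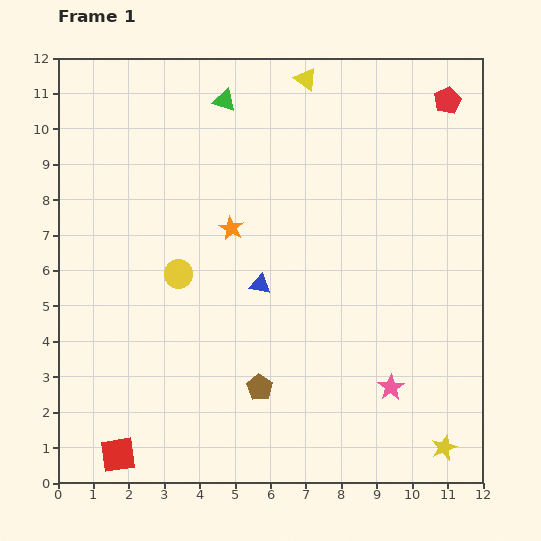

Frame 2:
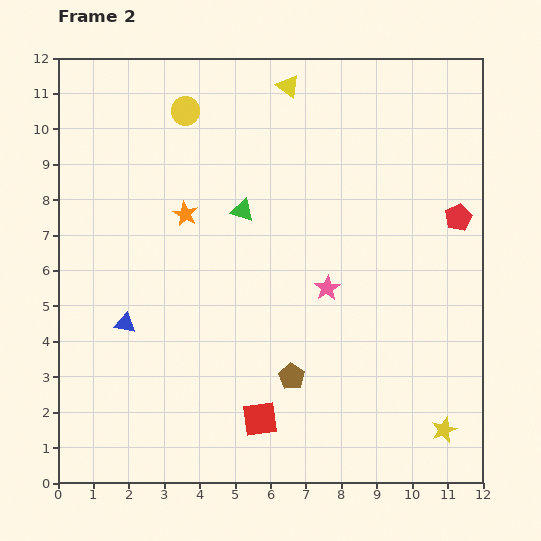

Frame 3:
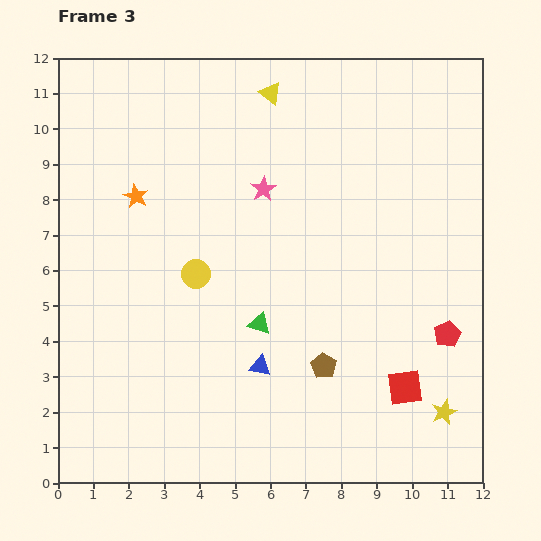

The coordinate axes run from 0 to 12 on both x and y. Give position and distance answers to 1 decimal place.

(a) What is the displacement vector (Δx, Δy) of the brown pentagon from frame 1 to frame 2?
(0.9, 0.3)

The brown pentagon was at (5.7, 2.7) in frame 1 and (6.6, 3.0) in frame 2.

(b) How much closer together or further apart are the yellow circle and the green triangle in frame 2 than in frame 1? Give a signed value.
-1.9

Distance in frame 1: 5.1. Distance in frame 2: 3.2.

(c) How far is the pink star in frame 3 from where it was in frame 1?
6.7

The pink star moved from (9.4, 2.7) to (5.8, 8.3), a distance of √(3.6² + 5.6²) ≈ 6.7.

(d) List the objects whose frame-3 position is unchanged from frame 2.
none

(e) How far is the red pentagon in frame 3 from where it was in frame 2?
3.3

The red pentagon moved from (11.3, 7.5) to (11.0, 4.2), a distance of √(0.3² + 3.3²) ≈ 3.3.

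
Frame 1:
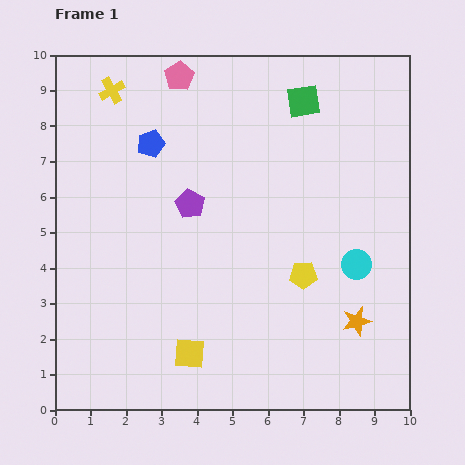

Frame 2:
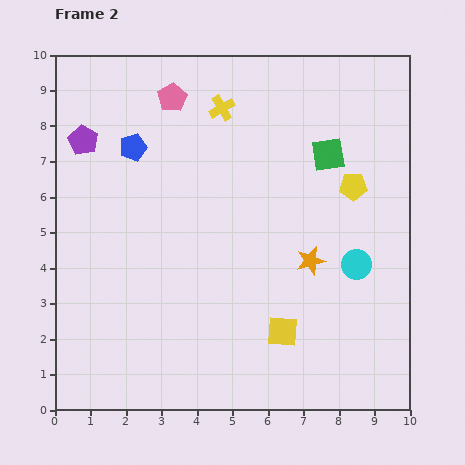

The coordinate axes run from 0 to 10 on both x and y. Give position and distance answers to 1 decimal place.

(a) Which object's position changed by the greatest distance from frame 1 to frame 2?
the purple pentagon

(moved 3.5; next 3.1)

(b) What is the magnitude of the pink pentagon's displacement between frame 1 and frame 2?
0.6

The pink pentagon moved from (3.5, 9.4) to (3.3, 8.8), a distance of √(0.2² + 0.6²) ≈ 0.6.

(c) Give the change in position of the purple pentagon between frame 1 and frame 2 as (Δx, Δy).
(-3.0, 1.8)

The purple pentagon was at (3.8, 5.8) in frame 1 and (0.8, 7.6) in frame 2.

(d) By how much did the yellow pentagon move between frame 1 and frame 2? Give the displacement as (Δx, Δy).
(1.4, 2.5)

The yellow pentagon was at (7.0, 3.8) in frame 1 and (8.4, 6.3) in frame 2.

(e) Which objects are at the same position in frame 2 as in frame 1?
the cyan circle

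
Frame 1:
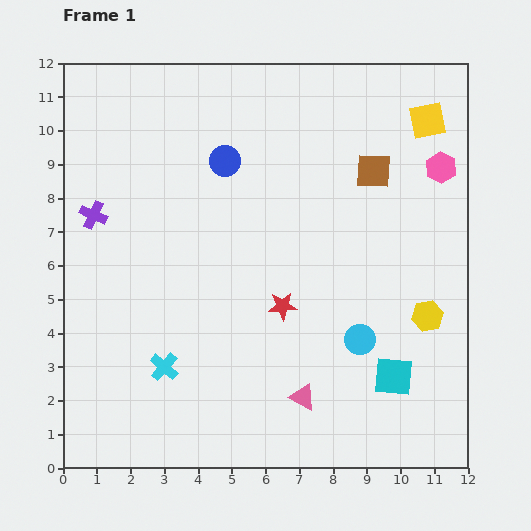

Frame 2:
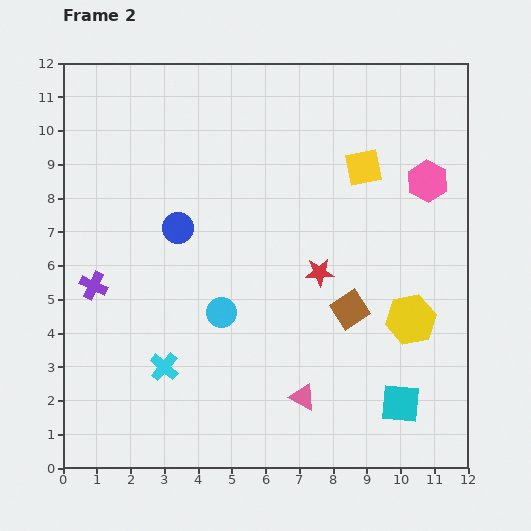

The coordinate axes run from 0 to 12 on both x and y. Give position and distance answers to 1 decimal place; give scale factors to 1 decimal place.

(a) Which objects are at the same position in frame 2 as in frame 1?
the pink triangle, the cyan cross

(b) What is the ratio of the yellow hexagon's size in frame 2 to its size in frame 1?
1.6×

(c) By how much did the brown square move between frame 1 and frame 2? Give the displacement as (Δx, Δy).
(-0.7, -4.1)

The brown square was at (9.2, 8.8) in frame 1 and (8.5, 4.7) in frame 2.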